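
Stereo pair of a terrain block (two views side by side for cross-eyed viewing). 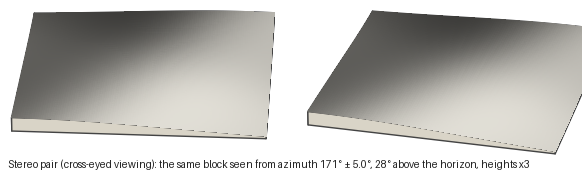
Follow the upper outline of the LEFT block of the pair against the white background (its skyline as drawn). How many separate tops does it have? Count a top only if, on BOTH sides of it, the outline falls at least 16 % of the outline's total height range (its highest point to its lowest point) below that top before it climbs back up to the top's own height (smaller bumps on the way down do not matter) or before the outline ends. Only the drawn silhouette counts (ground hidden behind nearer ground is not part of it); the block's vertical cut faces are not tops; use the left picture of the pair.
0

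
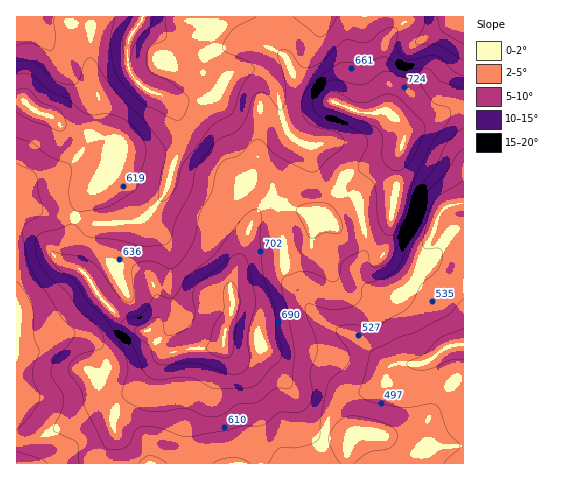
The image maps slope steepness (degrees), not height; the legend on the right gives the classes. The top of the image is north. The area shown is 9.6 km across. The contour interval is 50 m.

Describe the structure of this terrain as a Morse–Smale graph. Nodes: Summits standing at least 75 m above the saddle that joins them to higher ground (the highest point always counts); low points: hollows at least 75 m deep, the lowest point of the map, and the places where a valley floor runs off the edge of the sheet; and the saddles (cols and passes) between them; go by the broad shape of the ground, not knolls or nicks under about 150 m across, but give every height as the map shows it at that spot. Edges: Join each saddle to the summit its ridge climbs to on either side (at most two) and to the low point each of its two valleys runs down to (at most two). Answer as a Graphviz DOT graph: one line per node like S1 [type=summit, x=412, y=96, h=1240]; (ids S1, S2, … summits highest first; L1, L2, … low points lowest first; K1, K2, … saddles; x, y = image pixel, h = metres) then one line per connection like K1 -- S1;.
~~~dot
graph terrain {
  S1 [type=summit, x=225, y=332, h=825];
  S2 [type=summit, x=402, y=146, h=796];
  L1 [type=low, x=463, y=344, h=423];
  L2 [type=low, x=143, y=17, h=423];
  L3 [type=low, x=463, y=17, h=460];
  L4 [type=low, x=17, y=386, h=469];
  K1 [type=saddle, x=336, y=192, h=688];
  K2 [type=saddle, x=75, y=218, h=597];
  K3 [type=saddle, x=403, y=17, h=586];
  K1 -- S1;
  K1 -- S2;
  K1 -- L1;
  K1 -- L2;
  K2 -- S1;
  K2 -- L2;
  K2 -- L4;
  K3 -- S2;
  K3 -- L2;
  K3 -- L3;
}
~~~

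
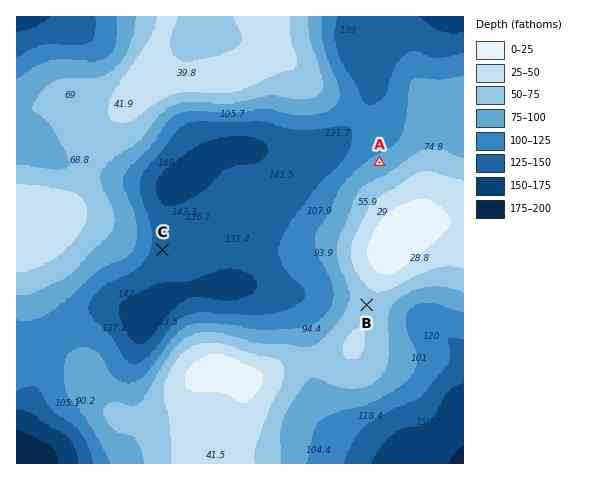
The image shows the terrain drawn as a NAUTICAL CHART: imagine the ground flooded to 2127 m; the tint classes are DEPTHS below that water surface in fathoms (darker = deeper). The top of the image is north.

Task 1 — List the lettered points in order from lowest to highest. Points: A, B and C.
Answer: C A B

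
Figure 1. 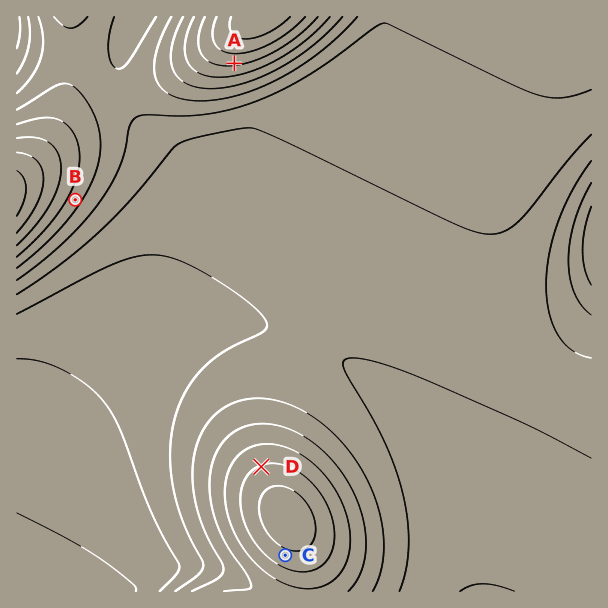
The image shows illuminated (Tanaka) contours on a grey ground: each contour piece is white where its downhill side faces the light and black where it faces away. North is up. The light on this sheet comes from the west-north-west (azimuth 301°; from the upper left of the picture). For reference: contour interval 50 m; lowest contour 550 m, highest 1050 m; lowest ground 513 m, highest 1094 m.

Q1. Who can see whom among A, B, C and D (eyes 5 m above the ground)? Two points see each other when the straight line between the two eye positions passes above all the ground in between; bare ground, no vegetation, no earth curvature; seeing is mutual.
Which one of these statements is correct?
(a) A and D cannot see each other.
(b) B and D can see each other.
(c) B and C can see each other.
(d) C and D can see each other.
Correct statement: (b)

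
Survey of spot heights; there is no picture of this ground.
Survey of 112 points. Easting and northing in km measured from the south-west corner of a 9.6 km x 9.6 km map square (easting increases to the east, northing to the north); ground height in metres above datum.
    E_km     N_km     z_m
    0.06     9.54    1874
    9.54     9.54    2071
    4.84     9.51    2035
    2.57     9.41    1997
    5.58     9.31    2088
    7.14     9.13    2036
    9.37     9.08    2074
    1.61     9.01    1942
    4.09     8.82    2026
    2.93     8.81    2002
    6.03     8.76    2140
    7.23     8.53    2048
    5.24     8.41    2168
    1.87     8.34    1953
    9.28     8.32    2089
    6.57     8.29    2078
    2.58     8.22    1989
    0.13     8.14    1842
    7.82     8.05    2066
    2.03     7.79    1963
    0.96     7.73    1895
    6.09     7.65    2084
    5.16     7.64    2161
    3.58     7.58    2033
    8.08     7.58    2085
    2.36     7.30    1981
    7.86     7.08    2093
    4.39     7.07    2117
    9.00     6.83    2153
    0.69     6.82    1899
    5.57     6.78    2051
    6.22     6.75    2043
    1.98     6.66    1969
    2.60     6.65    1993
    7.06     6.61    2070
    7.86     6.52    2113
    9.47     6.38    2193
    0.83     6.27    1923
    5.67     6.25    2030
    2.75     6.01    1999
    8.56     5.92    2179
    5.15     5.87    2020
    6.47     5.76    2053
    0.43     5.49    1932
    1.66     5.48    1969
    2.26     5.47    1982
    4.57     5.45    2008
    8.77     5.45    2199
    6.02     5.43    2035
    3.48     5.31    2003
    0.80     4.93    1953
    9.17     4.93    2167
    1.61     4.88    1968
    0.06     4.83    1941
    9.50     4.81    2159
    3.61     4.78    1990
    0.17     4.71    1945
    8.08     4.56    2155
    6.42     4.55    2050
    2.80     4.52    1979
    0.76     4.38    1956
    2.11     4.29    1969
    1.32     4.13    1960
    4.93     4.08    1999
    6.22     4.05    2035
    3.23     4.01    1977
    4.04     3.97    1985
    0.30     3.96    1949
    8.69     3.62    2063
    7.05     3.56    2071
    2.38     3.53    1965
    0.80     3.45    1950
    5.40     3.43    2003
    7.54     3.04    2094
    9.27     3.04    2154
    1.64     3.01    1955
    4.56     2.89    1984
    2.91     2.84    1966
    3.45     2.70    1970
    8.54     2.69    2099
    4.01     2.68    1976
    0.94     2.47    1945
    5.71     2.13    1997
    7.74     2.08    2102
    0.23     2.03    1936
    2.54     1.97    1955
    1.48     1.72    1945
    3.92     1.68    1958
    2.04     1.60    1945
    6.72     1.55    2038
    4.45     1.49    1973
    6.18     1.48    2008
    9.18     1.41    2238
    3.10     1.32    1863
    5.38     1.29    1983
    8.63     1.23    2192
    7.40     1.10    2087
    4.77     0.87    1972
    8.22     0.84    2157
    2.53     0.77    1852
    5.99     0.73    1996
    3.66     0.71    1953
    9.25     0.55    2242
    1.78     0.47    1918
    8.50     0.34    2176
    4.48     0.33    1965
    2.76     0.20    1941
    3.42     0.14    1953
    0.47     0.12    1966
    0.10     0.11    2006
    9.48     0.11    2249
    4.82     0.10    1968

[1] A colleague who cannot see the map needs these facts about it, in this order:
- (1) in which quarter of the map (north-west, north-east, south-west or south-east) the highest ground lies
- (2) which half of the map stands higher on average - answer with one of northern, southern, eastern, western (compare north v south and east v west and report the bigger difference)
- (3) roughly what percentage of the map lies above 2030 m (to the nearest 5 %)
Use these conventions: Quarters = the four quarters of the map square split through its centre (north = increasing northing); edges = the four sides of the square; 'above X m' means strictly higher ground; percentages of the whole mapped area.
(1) The highest ground is in the south-east quarter.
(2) The eastern half stands higher on average than the western half.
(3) Roughly 45 % of the ground is higher than 2030 m.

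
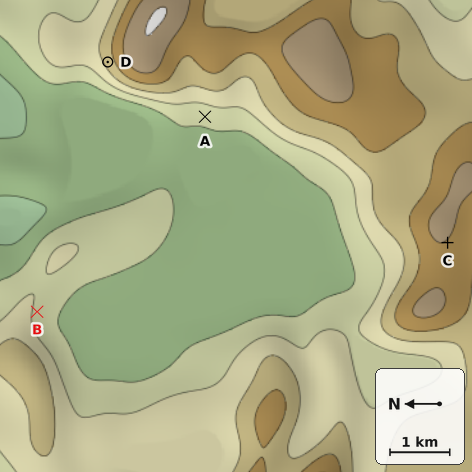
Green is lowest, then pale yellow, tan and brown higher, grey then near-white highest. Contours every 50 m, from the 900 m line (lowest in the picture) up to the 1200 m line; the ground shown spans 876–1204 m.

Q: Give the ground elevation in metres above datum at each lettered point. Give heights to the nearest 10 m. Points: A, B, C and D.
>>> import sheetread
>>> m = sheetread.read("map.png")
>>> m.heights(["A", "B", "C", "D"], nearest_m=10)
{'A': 970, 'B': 990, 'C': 1150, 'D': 1070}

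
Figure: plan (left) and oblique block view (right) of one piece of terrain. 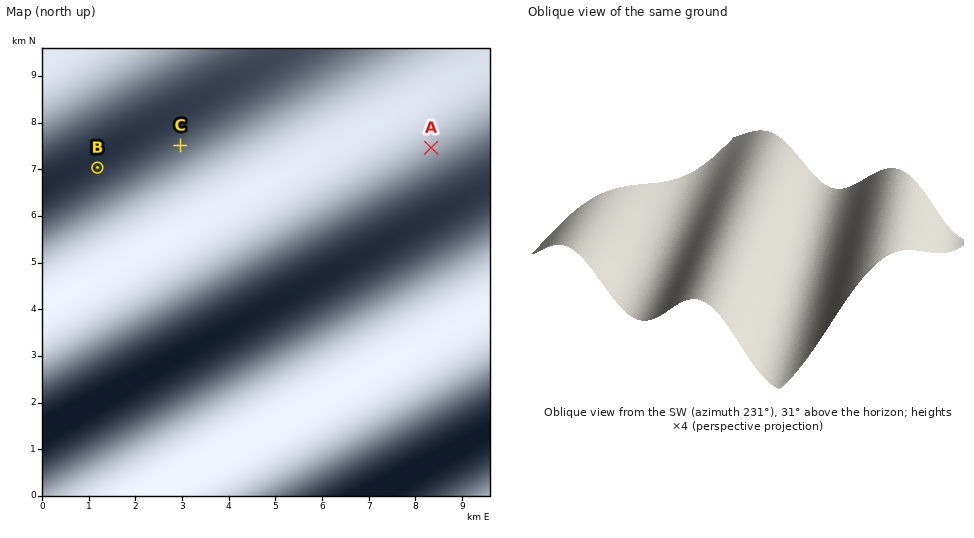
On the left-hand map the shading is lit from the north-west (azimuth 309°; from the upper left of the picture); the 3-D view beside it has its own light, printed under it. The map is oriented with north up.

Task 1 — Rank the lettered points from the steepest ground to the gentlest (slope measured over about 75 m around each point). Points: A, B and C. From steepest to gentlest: B C A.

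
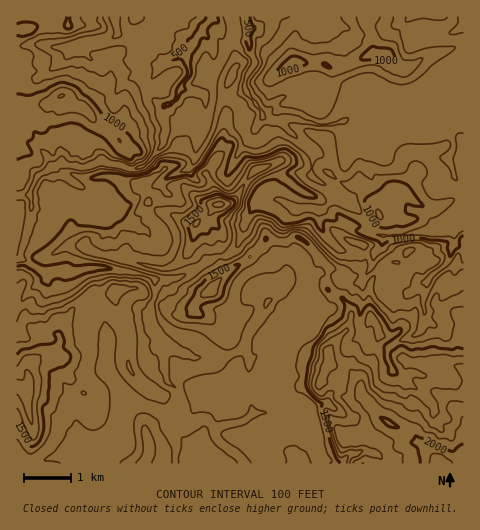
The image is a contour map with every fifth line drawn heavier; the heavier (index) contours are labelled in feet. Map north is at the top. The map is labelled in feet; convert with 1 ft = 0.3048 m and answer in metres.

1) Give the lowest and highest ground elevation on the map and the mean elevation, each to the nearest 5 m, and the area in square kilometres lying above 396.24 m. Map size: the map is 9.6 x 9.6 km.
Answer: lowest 130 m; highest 660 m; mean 345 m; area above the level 32.4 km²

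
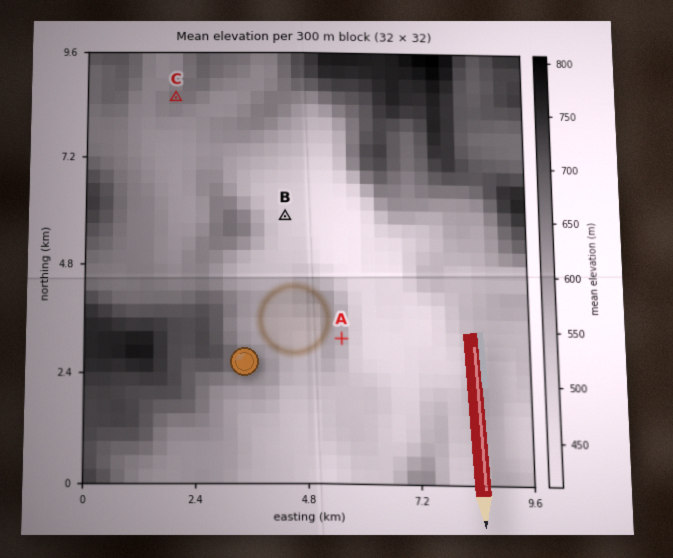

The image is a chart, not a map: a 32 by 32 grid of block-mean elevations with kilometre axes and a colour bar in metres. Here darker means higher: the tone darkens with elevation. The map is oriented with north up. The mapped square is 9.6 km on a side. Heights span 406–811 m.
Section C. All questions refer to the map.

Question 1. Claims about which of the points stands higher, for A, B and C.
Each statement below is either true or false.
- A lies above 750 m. false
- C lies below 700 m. true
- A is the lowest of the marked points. false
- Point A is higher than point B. true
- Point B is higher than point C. false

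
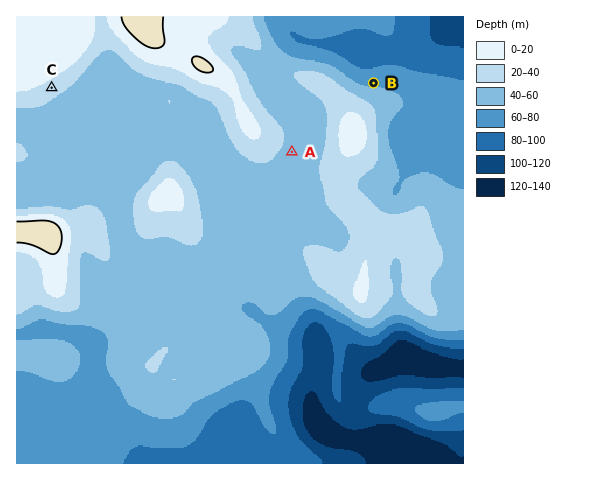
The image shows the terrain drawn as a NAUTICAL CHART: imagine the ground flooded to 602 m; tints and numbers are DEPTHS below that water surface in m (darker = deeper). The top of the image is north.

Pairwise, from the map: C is above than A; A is above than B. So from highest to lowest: C A B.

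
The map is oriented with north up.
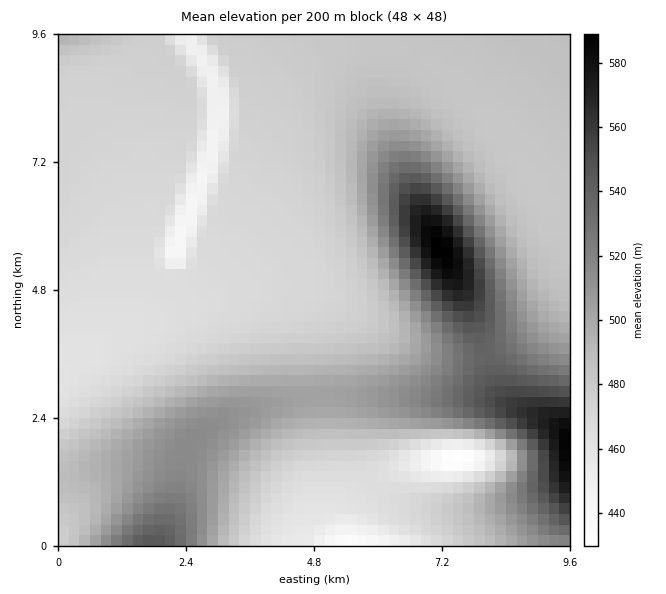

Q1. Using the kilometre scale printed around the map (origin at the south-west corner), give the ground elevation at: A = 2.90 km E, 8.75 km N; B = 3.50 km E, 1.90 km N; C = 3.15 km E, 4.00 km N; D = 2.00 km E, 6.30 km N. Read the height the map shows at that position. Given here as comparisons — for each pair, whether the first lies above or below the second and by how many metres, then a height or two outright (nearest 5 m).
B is above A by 55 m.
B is above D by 30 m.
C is below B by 30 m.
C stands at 470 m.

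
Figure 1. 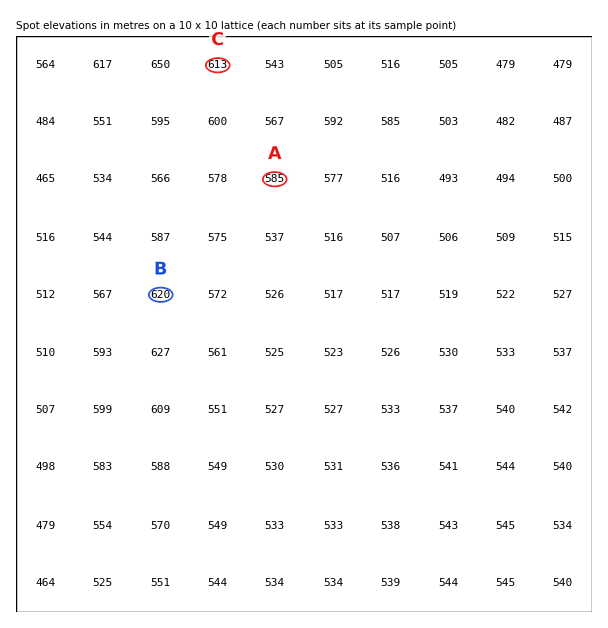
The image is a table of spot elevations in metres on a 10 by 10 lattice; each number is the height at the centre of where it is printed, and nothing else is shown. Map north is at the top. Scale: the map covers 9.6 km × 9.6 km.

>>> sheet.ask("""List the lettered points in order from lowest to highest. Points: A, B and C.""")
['A', 'C', 'B']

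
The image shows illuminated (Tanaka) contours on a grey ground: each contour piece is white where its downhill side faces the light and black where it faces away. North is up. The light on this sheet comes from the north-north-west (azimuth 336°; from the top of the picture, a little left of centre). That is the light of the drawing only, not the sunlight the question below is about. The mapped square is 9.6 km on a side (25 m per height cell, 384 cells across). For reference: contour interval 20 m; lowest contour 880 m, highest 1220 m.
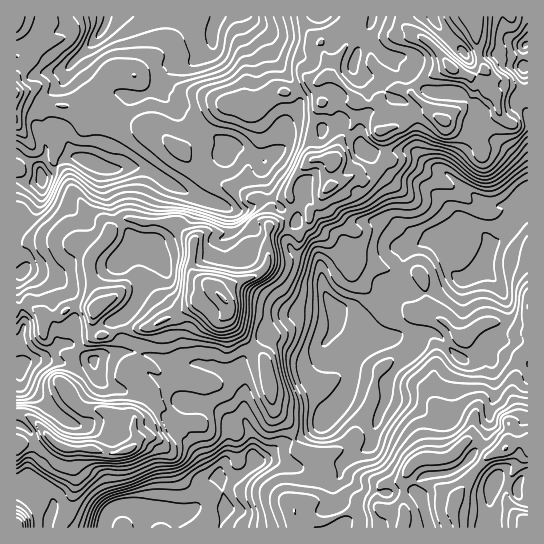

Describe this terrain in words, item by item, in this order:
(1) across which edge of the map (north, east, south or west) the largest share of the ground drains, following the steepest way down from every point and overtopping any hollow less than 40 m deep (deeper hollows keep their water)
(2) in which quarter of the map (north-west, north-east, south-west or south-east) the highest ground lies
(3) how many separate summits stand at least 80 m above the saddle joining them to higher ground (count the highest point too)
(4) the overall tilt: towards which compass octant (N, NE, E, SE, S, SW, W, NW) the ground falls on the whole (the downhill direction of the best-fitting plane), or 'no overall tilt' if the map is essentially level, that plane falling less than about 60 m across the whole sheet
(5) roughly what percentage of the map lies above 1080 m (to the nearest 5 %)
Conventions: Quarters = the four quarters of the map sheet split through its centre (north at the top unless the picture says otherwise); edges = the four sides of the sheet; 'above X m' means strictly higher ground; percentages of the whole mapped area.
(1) Most of the ground drains across the eastern edge.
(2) Look to the south-west quarter for the highest ground.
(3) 5 summits rise at least 80 m above their surroundings.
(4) No overall tilt - high and low ground are spread across the sheet.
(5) About 20 % of the map lies above 1080 m.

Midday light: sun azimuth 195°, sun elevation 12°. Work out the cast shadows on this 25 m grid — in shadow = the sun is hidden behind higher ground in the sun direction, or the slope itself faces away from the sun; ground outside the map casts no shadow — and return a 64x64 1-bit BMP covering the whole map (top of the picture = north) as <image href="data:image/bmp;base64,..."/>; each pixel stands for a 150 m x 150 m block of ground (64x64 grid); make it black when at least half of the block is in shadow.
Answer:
<image width="64" height="64" href="data:image/bmp;base64,Qk0+AgAAAAAAAD4AAAAoAAAAQAAAAEAAAAABAAEAAAAAAAACAAATCwAAEwsAAAIAAAAAAAAA////AAAAAAAAAAAAAAAAAMAAAAAAAAAAwAAAAAAAAAGAAAAAAAAAAgAAAAAAAAAAAAAAAAAAAAAAAAAAAAAAAAAAAAAAAAAAAAAAAAAAAAAAAAAAAAAAAAPAAAAGAAAAB8AgAAYAAAAPgAAAAAAAABwAQAAAAAAAeAGAAAAAAATgPwAAAAAAAMA+AAAAAAAAwBAAAAAAAAACAAAAAAAAAA4AAAAAAAAABgAAAAAAAAAAAAAAAAAAAAAAAAAAAAAAAAAAAAAAAAAAAAAAAAAAAAAAAAAAAAAAAAAAAAAAAAAAAAAAAAAAAAAAAAAAAAAAAAAAAAAAAAAAAAAAAAAAAAAAAPgAAAAAAAAB/AAAAAAAAAHgAAAAAAAAAAAAAAAAAAAAAAAAAAAAAAAAAAAAAAAAA+AAAAAAAAAD+YAAAAAAAP//gAAAAABx/8AAAAAAAGA/AAAAAAAA4BgAAAAAAAHAAAAAAAAAAcAAAAAAAAABgAAAAAAAAAAAAAAAAAAAAAAAAAYAAAAAAAAAAAAAAAAAAAAAAAAAAAAAAAAAAAAAAAAAAAAAAAAAAAAAAAAAAAAAAAAAHAAAAAAAAAAAAIAAAAAAAAAAAAAAAAAAAAcAAAAAAAAAngAAAAAAAAOQAAAAAAAABwAAAAAAAAAOAAAAAAAAABwAAAAAAAAAOAAAAAAAAAAAAA=="/>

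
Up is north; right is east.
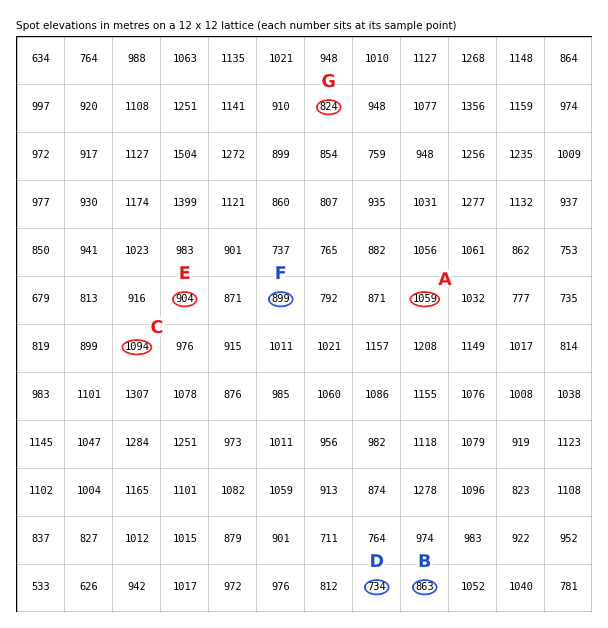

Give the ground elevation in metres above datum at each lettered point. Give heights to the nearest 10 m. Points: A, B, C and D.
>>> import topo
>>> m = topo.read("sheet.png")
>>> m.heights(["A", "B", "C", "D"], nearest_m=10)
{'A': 1060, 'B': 860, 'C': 1090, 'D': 730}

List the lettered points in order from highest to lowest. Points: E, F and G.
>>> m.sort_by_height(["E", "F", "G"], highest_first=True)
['E', 'F', 'G']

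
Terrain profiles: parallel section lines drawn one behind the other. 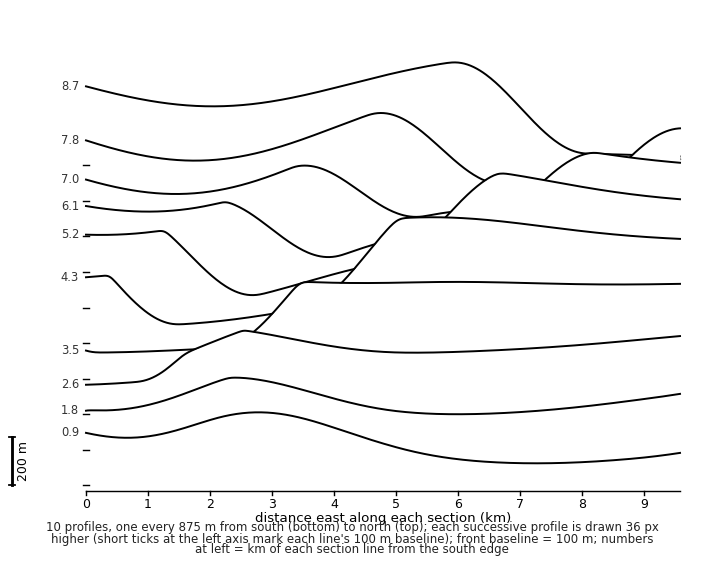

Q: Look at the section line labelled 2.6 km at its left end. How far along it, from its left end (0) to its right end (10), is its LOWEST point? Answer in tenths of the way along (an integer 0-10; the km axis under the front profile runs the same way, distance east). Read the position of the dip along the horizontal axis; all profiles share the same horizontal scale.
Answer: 0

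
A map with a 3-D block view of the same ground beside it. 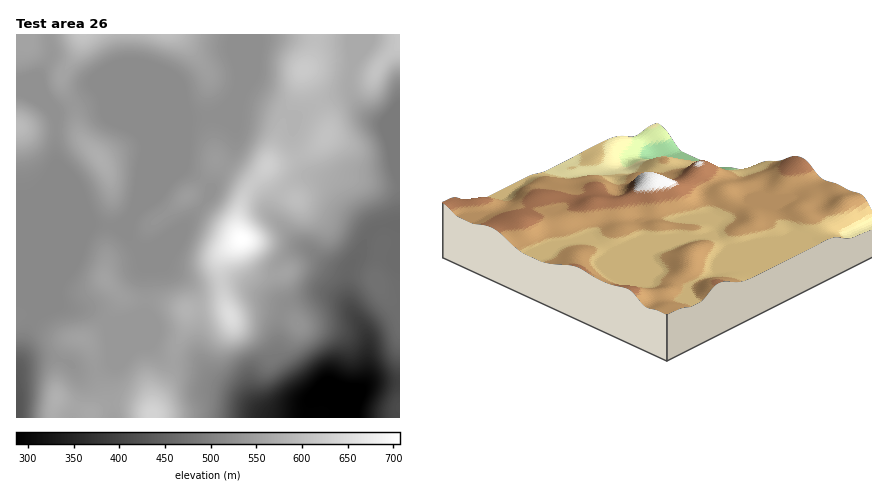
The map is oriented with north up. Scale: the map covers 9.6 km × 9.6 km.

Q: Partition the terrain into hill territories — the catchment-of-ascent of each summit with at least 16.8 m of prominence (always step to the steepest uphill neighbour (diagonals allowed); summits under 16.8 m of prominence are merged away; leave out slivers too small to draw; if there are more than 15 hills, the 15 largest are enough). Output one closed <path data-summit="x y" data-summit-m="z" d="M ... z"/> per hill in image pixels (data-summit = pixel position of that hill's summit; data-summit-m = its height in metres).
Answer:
<path data-summit="242 240" data-summit-m="707" d="M348 94l-24 6-26 15-10 0-46-21-8 3-18 19-26 2-27 60-26 26-7 12-12 10-6 1-20-3-2 2-8 14-13 32-10 12-8 18-15 13-4-9-10-5-6-1 0 70 12-10 18-3 20 4 14 9 14-1 16-5 1-18-3-22 12 8 30 12 12 14 12 4 22 2 12 10-10-24 1-36-2-16-5-10-12-13 18 11 26-4 16 1 26 14 20 7-7 16-1 34 23 36 5 5 10 5-5 2-1 16 44 0 0-6 4-16 6-9 12-5 24 0 0-202-2-4-1-22-12-30-21-10z"/><path data-summit="100 158" data-summit-m="575" d="M96 88l-16 12-25 12 2 50-22 54 1 99 17-17 6-14 10-12 13-32 8-14 2-2 20 3 6-1 12-10 7-14 4-34 4-12 0-12-9-13-8-4-21-21-5-10z"/><path data-summit="166 34" data-summit-m="602" d="M236 34l-111 0 1 26 15 36 0 38 4 10 0 12-4 12-5 39 27-29 24-58 3-2 26-2 18-18 6-16-3-18z"/><path data-summit="230 316" data-summit-m="652" d="M186 279l-2 1 8 8 5 10 2 16-1 36 4 12 7 12 11 8 16 9 18 15 12 8 16 4 28 0 1-16 5-2-10-5-5-5-23-36 1-34 7-16-20-7-26-14-16-1-26 4z"/><path data-summit="82 34" data-summit-m="612" d="M124 34l-108 0 0 58 10 1 16 9 14 15-1-5 3-2 16-7 22-15 6 8 5 10 21 21 14 10-1-41-15-36z"/><path data-summit="152 414" data-summit-m="636" d="M110 325l3 43-4 10 0 14 5 26 167 0-21-7-22-19-26-14-12-12-8-3-26-3-16-16-30-12z"/><path data-summit="304 70" data-summit-m="620" d="M352 34l-114 0-1 30 3 18-5 14 7-2 46 21 10 0 32-17 12-4 8 1-1-19 4-14z"/><path data-summit="16 126" data-summit-m="595" d="M24 92l-8 0 0 208 12 4 6 7 1-95 22-54-1-44-12-14z"/><path data-summit="56 398" data-summit-m="578" d="M46 357l-18 3-6 3-6 7 0 48 97 0-4-26 0-14 4-10-1-9-1 3-7 4-24 4-14-9z"/><path data-summit="400 34" data-summit-m="615" d="M400 34l-48 0-1 18 2 10-4 14 1 16 7 14 11 11 16 6 2 3 11 28 3 25z"/><path data-summit="400 408" data-summit-m="412" d="M400 382l-24 0-12 5-6 9-4 20 46 2z"/>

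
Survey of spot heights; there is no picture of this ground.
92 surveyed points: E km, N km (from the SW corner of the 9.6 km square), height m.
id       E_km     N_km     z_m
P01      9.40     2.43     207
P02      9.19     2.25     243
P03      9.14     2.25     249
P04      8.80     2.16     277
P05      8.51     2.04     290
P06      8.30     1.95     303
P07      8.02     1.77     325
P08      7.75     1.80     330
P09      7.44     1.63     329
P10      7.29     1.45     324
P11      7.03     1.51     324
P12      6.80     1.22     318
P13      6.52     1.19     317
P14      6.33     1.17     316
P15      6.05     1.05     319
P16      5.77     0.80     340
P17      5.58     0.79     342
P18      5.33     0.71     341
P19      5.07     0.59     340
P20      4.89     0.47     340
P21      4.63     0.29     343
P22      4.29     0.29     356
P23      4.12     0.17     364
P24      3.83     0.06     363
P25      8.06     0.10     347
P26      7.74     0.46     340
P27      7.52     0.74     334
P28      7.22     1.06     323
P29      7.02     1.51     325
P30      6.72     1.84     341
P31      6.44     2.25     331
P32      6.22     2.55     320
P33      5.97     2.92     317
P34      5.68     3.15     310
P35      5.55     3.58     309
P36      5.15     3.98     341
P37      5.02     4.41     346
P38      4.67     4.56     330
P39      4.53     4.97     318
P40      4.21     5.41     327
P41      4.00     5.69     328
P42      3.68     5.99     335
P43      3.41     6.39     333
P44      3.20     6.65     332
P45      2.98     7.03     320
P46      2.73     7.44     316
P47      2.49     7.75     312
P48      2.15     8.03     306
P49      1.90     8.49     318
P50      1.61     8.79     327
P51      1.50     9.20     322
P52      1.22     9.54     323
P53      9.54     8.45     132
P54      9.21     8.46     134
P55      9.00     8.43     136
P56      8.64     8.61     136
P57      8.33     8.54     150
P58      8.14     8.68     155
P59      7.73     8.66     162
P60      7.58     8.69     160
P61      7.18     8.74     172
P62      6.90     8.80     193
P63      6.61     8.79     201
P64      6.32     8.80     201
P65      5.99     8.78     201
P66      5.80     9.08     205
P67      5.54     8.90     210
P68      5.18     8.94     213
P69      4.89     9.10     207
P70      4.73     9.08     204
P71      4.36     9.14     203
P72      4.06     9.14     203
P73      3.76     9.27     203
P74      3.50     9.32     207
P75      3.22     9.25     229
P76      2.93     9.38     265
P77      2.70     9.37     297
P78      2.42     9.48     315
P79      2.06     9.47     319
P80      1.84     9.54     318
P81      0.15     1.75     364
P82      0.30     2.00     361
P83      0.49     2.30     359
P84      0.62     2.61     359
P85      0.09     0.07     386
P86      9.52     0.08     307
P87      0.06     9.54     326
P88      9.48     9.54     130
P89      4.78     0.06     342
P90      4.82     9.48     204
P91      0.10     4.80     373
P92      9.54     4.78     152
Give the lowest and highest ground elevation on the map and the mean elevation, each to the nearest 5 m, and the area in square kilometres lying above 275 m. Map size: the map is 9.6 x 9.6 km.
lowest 130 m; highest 390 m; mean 285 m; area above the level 61.1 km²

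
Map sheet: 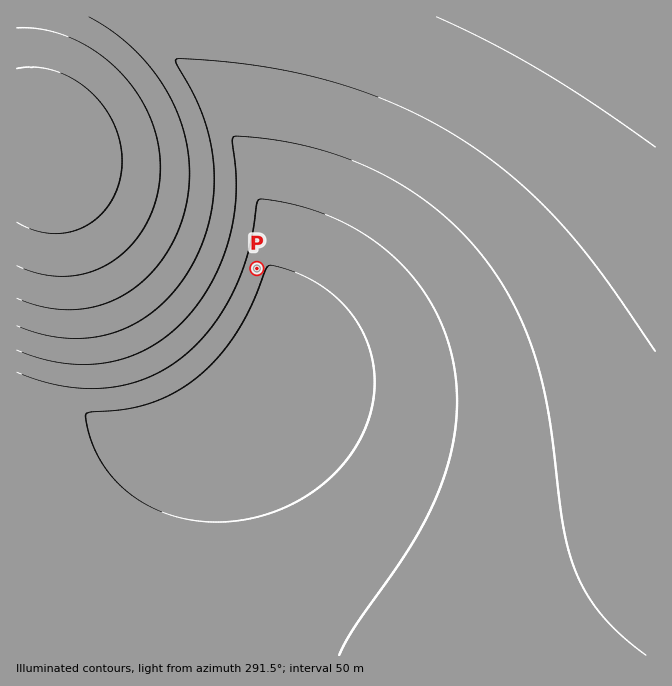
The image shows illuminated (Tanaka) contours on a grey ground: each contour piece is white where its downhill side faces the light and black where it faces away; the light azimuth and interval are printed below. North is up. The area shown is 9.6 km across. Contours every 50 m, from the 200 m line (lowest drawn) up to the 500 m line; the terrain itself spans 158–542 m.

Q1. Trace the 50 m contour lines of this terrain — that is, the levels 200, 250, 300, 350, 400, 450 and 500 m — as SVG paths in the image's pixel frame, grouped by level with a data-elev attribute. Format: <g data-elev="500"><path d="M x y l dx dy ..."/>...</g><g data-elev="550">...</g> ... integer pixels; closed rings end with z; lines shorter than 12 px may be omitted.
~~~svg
<g data-elev="200"><path d="M209 522l-24-3-21-6-20-10-19-13-16-17-12-18-8-20-3-20 4-3 34-3 25-5 21-9 22-14 23-21 20-25 16-28 16-40 3-2 14 3 23 9 21 13 17 16 14 19 10 22 5 21 0 24-4 23-9 22-13 21-18 20-20 16-23 13-25 9-27 5z"/></g><g data-elev="250"><path d="M17 372l21 8 22 6 22 2 20 0 20-2 19-6 18-7 17-11 16-13 14-16 13-16 12-20 9-20 7-20 6-24 4-30 3-4 35 6 35 11 32 17 28 21 17 16 16 20 12 20 10 22 7 23 4 23 1 25-2 25-3 22-7 23-19 45-24 42-49 70-14 25"/></g><g data-elev="300"><path d="M17 350l23 8 22 5 22 2 21-2 20-5 20-8 19-11 16-15 16-17 13-20 11-22 9-24 5-23 2-23 0-23-4-30 2-5 31 2 40 7 37 11 33 13 40 24 37 29 31 34 26 38 19 42 14 46 9 45 12 97 5 23 6 20 12 26 16 21 19 20 25 20"/></g><g data-elev="350"><path d="M17 326l25 8 25 4 23 0 24-5 21-10 20-13 19-18 14-20 12-23 8-24 5-25 1-27-3-28-7-27-10-23-18-33 1-3 5 0 40 2 38 5 35 6 35 9 35 11 32 13 30 14 30 17 27 18 26 21 25 22 23 23 42 52 55 79"/></g><g data-elev="400"><path d="M17 298l27 9 26 3 25-3 25-10 22-15 19-20 14-24 10-28 4-27-1-28-6-28-10-26-16-26-19-23-23-20-25-15"/><path d="M437 17l53 25 52 29 52 33 61 43"/></g><g data-elev="450"><path d="M17 266l25 8 25 2 25-5 22-11 20-17 14-23 9-25 3-28-3-27-8-26-14-24-18-22-23-18-26-13-26-8-25-1"/></g><g data-elev="500"><path d="M17 222l18 8 19 4 17-2 16-7 15-11 11-16 7-18 2-20-2-20-7-18-10-17-15-15-16-12-18-8-19-3-18 1"/></g>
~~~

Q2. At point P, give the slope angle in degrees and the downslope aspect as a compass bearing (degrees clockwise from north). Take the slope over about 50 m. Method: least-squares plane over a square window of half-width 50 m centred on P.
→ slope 9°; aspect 107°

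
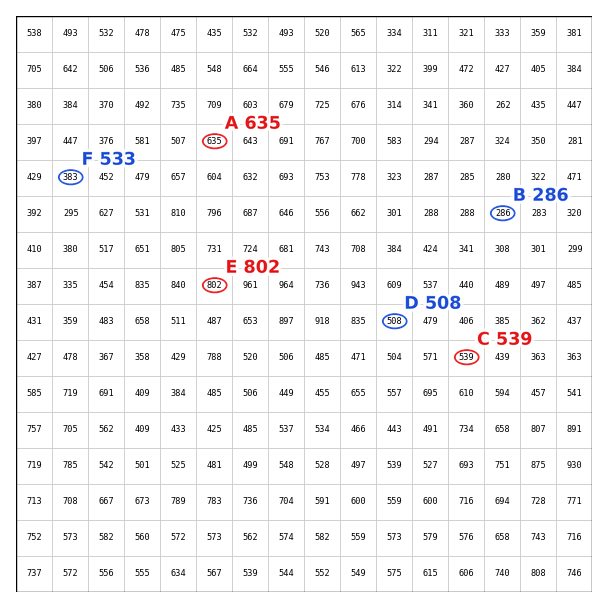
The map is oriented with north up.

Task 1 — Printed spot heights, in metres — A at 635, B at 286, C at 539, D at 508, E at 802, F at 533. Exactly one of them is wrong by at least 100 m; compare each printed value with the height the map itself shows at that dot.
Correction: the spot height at F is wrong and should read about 383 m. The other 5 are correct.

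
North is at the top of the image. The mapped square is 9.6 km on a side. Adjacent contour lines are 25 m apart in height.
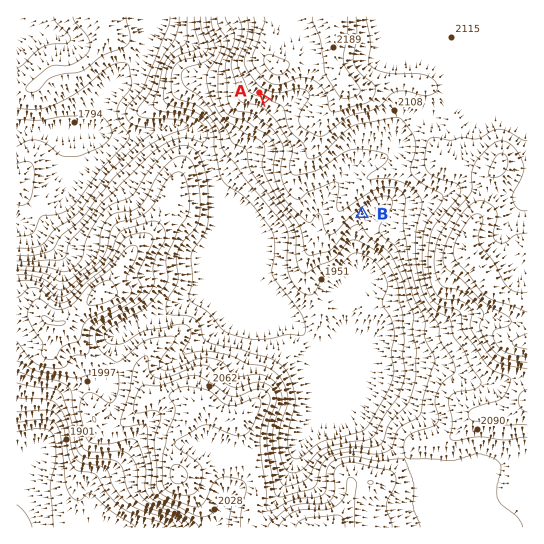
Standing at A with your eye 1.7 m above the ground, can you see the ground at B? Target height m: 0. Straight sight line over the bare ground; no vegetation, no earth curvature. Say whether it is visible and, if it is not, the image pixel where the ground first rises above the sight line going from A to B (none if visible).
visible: false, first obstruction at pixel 282 120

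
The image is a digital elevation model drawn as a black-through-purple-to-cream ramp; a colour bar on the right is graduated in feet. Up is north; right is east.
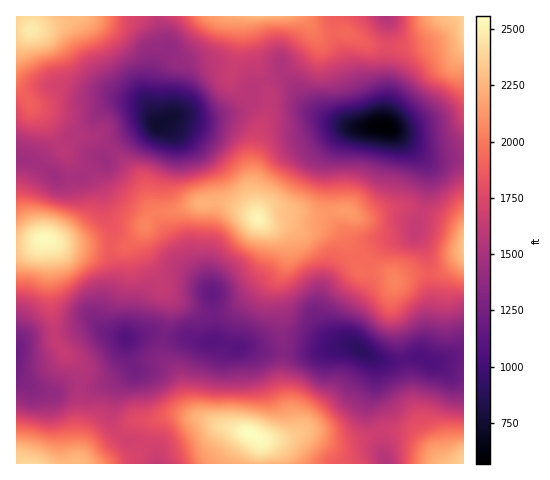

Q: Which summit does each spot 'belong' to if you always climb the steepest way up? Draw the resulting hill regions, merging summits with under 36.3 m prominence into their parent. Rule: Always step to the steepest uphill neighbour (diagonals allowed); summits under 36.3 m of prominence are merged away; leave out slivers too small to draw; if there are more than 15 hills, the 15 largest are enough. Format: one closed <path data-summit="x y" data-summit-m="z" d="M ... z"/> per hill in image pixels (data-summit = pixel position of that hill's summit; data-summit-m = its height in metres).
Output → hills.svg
<path data-summit="258 218" data-summit-m="767" d="M256 100l-6 0-14 10-21 6-42 0-15 8-13 2-25 12-14 13-2 4 1 9-6 7-3 7 8 19 1 16 8 17-3 23 4 12 0 16-13 32 1 14 11 7 13 4 11-18 5-20 6-10 12-10 16-4 20 6 16 11 2 47 20 7 14 0 24 5 46 0 30-7 36 16 14 0 22-4 8-22 3-33-3-43-5-13-7-10 1-15 11-33 0-20-4-7-19-20-19-14-12-1-19 2-27-8-35-16-29-2z"/><path data-summit="251 434" data-summit-m="780" d="M157 333l-30 6 1 17 6 14-18 19-6 28 4 10 10 11 21 5 8 5 5 16 228-1-5-19-11-31 0-13 5-18 0-19-3-5-14-10-10-3-30 7-46 0-24-5-14 0-18-7-14 3-13-5-20-1z"/><path data-summit="43 239" data-summit-m="775" d="M76 138l-13 5-18 16-1 7 3 4-18-9-13-2 0 218 17 11 14 4 7 0 19-10 28 3 10-5 17-15-1-26-21-8-5-6 0-12 13-32 0-16-4-12 3-23-8-17-1-16-8-19 9-18-17-10z"/><path data-summit="257 17" data-summit-m="689" d="M386 16l-227 0 2 17 8 19-9 11-6 18-4 22 6 19 2 2 15-8 36 2 25-8 13-9 5-14 26-11 5 0 8 7 11 16 18 16 35 13 28-2 4-25-1-34 2-45z"/><path data-summit="31 29" data-summit-m="755" d="M158 16l-142 1 0 141 2 2 8 0 19 8 1-10 14-12 14-8 4 2 14 14 11 4 3-7 14-13 25-12 12-2-7-23 7-33 12-16-8-19z"/><path data-summit="463 27" data-summit-m="722" d="M463 16l-76 1 0 84-3 25 11 6 25 22 12 6 32-2z"/><path data-summit="463 463" data-summit-m="720" d="M463 354l-5 0-20 8-8 0-10-5-22 4-14 0-11-3 2 5 0 19-5 18 0 13 16 51 78-1z"/><path data-summit="29 463" data-summit-m="731" d="M129 357l-1 8-3 3-14 12-10 5-28-3-19 10-7 0-14-4-16-10-1 85 141 1-1-10-4-6-7-5-21-5-8-7-4-10-2-7 5-23 19-21z"/><path data-summit="463 248" data-summit-m="705" d="M416 149l-2 1 8 8 6 10-1 27-10 26-1 15 11 19 4 39-3 41-7 22 9 5 8 0 26-8 0-195-32 1z"/>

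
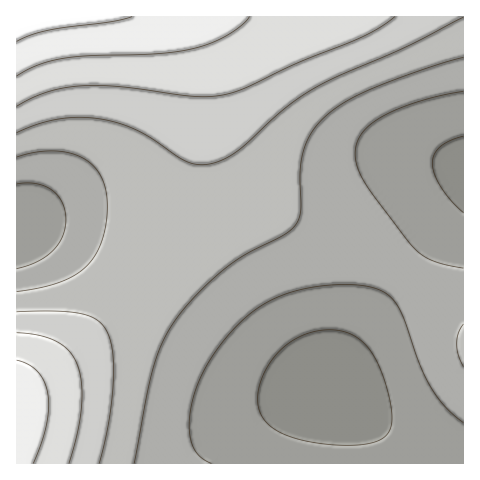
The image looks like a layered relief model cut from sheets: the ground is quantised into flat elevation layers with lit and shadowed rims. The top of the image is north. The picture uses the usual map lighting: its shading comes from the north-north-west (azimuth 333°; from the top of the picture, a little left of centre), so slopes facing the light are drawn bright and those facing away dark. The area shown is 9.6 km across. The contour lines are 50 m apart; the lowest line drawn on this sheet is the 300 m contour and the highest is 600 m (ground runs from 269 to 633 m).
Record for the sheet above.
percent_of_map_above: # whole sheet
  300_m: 93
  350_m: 73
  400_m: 50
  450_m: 27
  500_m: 15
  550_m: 6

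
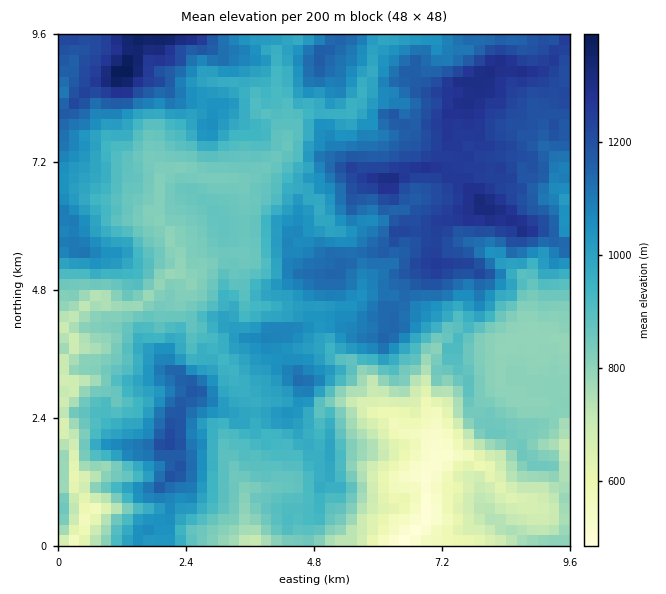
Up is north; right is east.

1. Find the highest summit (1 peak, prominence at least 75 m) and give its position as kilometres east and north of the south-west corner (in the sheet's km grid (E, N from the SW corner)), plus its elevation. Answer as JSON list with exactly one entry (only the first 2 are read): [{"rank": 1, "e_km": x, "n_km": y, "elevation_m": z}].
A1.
[{"rank": 1, "e_km": 1.19, "n_km": 8.86, "elevation_m": 1404}]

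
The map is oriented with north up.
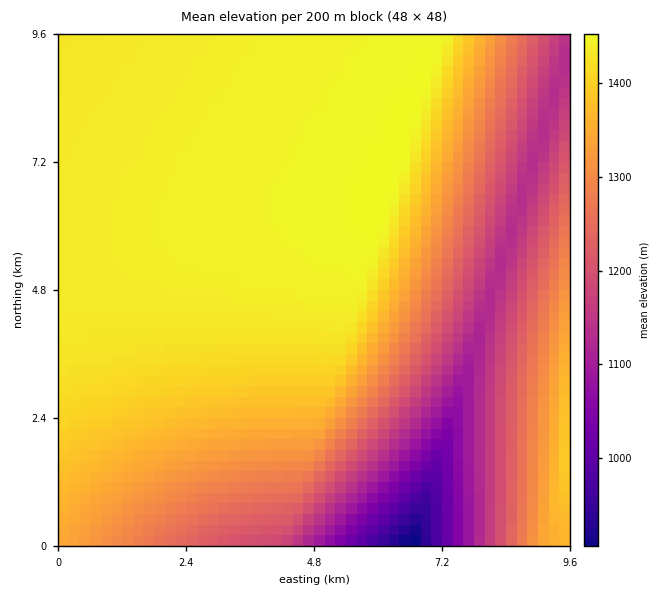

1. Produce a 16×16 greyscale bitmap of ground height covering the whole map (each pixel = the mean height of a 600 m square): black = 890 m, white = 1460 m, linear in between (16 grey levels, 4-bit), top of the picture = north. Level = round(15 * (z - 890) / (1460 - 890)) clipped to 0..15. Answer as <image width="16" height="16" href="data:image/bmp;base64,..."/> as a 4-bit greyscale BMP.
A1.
<image width="16" height="16" href="data:image/bmp;base64,Qk32AAAAAAAAAHYAAAAoAAAAEAAAABAAAAABAAQAAAAAAIAAAAATCwAAEwsAABAAAAAAAAAAAAAAABEREQAiIiIAMzMzAERERABVVVUAZmZmAHd3dwCIiIgAmZmZAKqqqgC7u7sAzMzMAN3d3QDu7u4A////AMu6mYdTIUeszLuqqXUyR6zczLu7l1NHrN3dzMy5dVes7t3d3duXV6zu7u7u7KhnnO7u7u7tuXeb7u7u7u7Kh4vu7u7//9uXiu7u////7Jd57u7////sqHnu7v////25eO7u7////sl37u7v///+yofu7u7////bl+7u7u///+uX"/>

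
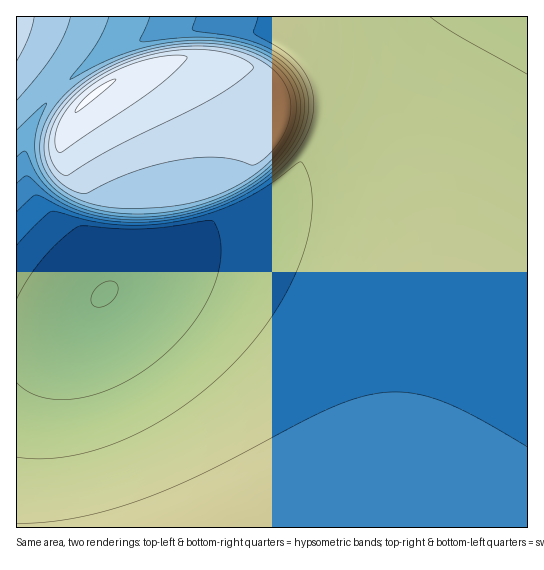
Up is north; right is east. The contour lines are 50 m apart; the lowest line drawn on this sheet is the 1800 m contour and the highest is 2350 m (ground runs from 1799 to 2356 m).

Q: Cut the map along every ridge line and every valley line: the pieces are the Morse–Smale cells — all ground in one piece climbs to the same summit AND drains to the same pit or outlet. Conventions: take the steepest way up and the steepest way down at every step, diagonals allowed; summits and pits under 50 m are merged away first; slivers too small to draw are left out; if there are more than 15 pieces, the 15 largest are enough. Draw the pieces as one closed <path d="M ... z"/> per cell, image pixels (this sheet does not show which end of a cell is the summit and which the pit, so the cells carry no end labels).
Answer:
<path d="M527 16l-90 0-52 63-62 60-12 12-8 12-30 29-31 20-61 31-47 28-28 21-25 24-16 11-23 9-26 3 1 189 511-1z"/><path d="M435 16l-10 0-32 33-11 8-19 8-21-1-68-29-40-8-33 0-22 2-24 6-30 10-42 23-20 16-18 19-12 19-8 23-1 25 4 16 11 19 46 54 22 33 42-31 54-30 39-19 37-25 24-24 8-12 74-72 32-37z"/><path d="M423 16l-406 0-1 322 21-1 28-10 24-18 16-16-4-11-16-23-52-62-5-11-4-16 0-19 9-29 12-19 28-27 25-17 33-16 35-11 35-5 33 0 25 4 32 10 47 22 11 2 14 0 19-8 11-8 26-26z"/>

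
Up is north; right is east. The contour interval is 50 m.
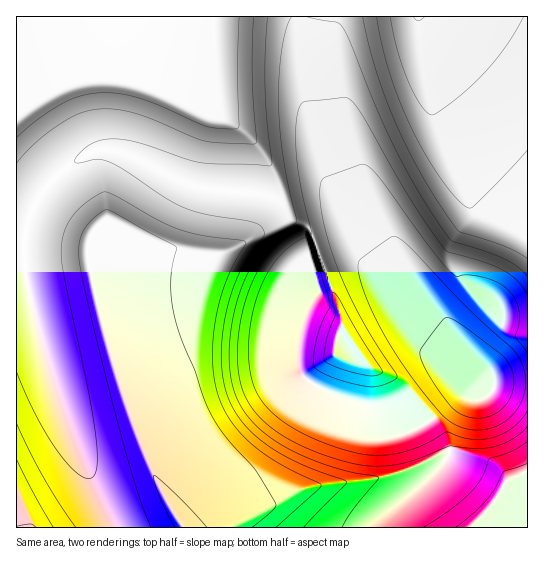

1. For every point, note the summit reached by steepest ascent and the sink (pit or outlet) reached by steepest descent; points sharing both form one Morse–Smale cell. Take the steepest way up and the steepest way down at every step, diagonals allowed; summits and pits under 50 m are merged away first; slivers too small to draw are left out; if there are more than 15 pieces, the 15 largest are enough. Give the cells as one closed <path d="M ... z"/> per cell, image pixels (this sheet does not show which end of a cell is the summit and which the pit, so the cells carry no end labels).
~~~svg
<path d="M106 149l-15 3-12 7-20 14-16 18-15 30-4 20 0 21 7 36 20 73 22 66 38 81 1 9 271 1 6-15 52-46 7-9 1-9-18-29-13 8-5 0-40-23-23-5-25-9-16-10-9-8 0-38 7-22 13-22-12-33 0-13 22-9 16 0 30 37 37 36 44 35 13 9 2 0-51-41-32-30-29-36-19-32-12-15-11-2-27 7-8 0-10-7-15-4-57-5-20-7-50-25z"/><path d="M527 16l-231 1 5 61 12 57 12 38 23 49 20 31 17 21 33 33 48 38 17 19-2-11 20-26 3-8 3-2 21 0z"/><path d="M295 16l-278 0-1 227 8 0 4-22 9-22 22-26 32-21 12-3 12 2 16 5 50 25 20 7 57 5 15 4 10 7 8 0 27-7 11 2 12 15 19 32 29 36 32 30 38 29-4-5-37-29-33-33-17-21-20-31-23-49-12-38-12-57z"/><path d="M342 235l-28 6-7 6 1 11 12 33-13 22-8 32 0 24 10 12 25 14 39 10 37 22 8 1 44-32 19 3 5-2 7-7 2-7 33-2-1-64-22 2-4 8-13 15-7 11 0 5 9 13-19-18-58-44-37-36-20-27z"/><path d="M527 381l-32 2-2 7-7 7-8 2-16-3-9 5-21 18 16 26 0 13-18 21-41 34-5 10 1 5 143-1z"/><path d="M23 244l-7 1 0 282 95 1 0-10-30-61-30-86-23-85z"/>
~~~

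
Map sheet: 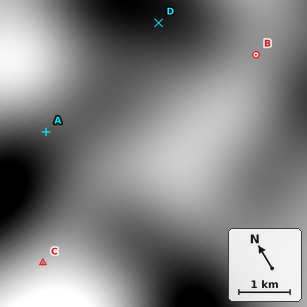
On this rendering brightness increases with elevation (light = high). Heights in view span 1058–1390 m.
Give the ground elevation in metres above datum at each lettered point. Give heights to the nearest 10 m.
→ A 1180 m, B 1250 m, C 1300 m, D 1120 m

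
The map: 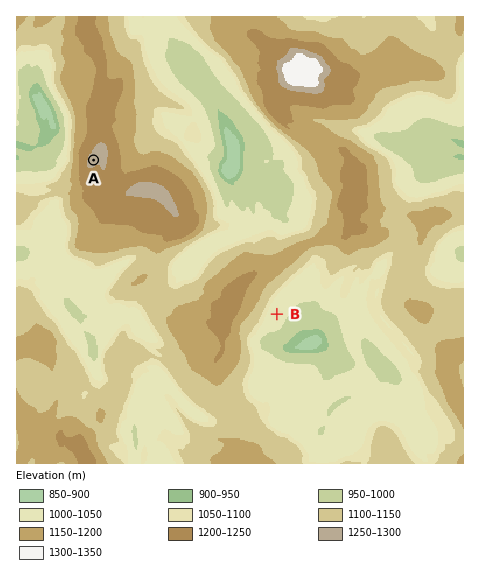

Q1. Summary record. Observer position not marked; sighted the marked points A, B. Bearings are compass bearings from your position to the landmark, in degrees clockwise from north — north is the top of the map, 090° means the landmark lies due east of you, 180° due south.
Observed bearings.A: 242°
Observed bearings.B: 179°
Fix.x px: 272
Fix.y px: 65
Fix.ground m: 1250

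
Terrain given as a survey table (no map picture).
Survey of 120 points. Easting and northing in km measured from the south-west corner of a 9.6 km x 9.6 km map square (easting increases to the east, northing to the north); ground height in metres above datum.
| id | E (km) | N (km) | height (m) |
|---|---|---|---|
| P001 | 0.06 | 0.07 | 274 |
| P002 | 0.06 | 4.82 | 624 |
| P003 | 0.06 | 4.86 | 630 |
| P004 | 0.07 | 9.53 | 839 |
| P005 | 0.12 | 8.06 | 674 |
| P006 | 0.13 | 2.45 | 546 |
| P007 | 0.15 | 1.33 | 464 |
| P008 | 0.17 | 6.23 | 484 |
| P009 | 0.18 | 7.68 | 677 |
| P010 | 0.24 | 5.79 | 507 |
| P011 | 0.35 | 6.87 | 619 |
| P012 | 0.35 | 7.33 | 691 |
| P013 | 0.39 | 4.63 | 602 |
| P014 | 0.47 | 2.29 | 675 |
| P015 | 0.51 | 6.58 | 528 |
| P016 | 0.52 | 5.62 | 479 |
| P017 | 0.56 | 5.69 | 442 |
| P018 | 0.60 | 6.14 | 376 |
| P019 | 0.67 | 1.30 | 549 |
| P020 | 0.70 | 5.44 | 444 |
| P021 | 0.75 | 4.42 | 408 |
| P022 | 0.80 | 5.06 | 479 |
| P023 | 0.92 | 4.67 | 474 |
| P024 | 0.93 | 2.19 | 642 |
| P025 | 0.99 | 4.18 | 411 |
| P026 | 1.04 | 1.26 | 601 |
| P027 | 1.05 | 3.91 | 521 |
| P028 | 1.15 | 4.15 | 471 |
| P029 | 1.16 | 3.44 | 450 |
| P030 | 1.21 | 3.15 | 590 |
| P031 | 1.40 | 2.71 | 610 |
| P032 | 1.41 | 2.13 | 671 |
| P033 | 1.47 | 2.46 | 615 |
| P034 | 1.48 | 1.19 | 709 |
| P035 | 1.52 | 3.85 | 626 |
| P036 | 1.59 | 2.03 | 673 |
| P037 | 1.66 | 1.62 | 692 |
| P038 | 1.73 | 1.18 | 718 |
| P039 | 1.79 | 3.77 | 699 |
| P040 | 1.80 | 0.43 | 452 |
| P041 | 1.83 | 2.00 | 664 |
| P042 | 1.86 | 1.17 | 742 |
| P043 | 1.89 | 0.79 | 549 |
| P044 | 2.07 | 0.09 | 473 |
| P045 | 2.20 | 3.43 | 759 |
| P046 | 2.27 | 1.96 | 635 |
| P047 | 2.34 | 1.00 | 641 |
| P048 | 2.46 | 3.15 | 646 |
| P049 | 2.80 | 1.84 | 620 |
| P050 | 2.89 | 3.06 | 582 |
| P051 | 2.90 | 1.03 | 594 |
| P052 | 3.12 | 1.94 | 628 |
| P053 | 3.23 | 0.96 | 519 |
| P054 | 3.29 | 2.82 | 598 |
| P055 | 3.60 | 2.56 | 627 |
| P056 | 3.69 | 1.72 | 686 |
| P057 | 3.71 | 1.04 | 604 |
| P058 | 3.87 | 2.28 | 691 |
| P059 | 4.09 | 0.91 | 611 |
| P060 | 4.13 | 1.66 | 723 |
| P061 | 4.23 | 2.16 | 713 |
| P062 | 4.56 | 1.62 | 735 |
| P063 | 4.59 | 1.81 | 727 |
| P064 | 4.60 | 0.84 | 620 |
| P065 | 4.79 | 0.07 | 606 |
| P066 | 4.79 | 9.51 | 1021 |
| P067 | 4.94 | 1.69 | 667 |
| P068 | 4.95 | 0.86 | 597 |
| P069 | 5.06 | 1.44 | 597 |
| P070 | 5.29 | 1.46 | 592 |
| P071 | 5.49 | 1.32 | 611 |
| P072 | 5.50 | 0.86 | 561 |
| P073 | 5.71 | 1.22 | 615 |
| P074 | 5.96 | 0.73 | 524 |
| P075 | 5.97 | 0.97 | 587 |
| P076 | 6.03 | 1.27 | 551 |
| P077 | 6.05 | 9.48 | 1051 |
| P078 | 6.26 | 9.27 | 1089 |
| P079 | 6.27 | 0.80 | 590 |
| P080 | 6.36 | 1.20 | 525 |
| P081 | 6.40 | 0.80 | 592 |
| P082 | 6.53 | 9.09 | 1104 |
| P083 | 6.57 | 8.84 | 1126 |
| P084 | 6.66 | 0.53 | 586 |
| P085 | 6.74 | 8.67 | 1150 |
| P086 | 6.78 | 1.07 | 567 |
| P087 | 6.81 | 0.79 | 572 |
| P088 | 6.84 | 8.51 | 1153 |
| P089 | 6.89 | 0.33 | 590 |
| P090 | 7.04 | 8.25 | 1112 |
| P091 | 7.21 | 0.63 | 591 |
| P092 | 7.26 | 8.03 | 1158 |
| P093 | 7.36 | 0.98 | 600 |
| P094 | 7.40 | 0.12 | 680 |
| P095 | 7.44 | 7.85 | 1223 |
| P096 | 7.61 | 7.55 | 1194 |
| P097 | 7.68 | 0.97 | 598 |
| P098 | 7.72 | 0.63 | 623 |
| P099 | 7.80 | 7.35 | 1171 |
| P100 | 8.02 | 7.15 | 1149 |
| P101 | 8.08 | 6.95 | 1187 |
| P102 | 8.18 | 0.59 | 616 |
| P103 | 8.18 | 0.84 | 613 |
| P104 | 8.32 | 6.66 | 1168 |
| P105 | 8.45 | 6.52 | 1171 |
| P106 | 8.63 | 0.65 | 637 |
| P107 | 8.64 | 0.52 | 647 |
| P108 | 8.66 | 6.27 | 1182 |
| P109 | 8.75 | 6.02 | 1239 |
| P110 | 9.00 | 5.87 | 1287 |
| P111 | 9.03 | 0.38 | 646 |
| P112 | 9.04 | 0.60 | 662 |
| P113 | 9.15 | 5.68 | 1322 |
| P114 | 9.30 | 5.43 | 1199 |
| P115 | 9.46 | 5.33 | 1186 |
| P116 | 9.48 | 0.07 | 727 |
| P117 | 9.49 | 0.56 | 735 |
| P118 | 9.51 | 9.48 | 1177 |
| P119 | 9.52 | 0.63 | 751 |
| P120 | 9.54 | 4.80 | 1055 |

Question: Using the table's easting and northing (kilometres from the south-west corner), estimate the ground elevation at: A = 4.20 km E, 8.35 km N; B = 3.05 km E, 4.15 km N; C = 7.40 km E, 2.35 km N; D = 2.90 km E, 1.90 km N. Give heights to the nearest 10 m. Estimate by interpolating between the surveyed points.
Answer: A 940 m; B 660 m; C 590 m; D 620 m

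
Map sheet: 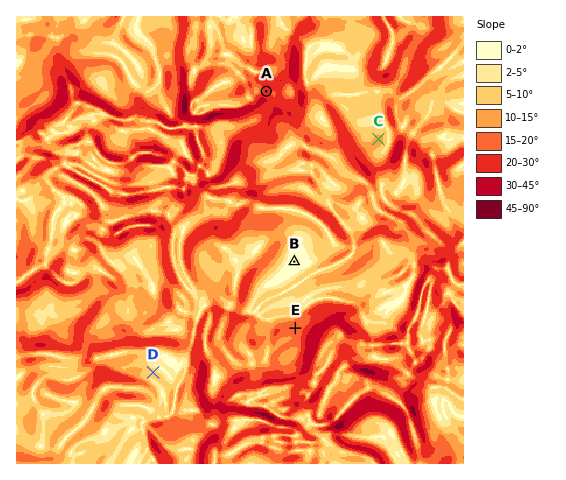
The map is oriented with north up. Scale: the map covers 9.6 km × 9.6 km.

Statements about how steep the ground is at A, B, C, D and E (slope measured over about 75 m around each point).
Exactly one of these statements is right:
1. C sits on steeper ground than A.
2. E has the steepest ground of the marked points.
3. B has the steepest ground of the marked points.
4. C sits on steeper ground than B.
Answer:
4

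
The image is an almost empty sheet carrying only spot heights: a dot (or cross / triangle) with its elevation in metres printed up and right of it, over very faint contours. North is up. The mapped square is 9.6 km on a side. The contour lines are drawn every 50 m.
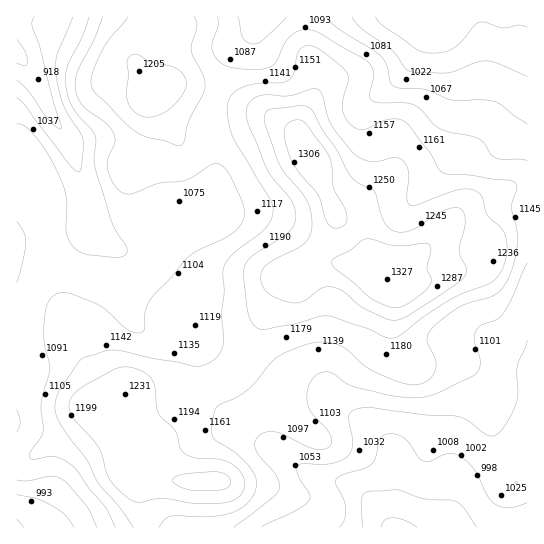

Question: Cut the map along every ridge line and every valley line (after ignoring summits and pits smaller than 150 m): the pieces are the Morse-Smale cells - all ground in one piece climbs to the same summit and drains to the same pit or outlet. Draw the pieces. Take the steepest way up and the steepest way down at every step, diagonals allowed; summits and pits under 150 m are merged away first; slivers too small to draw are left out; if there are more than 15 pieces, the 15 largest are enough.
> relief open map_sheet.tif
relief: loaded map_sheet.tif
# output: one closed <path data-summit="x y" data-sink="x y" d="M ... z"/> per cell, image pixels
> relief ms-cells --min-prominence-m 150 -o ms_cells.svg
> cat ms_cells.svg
<path data-summit="313 161" data-sink="17 51" d="M150 16l-134 1 1 511 126 0 1-11-4-23 1-15-8-3-8-7-17-39-20-20-1-4 22-13 18-5 6 30 14 15 7 4 5 0 42-38 13-10 17-8 12-11 12-24 10-35 17-28 40-20 16 0 20 5 13 1 0-10-6-12-30-33-20-51-20-31-36-21-70-24-19-2-13 11-5 1-3-11-12-21 2-12 12-26z"/><path data-summit="313 161" data-sink="398 527" d="M527 185l-10 0-47 19-47 47-6 4-30 5-10 4-6 5-33-6-16 0-40 20-17 28-10 35-12 24-12 11-17 8-13 10-42 38-5 0-7-4-14-15-6-30-18 5-20 11-2 2 1 4 24 27 13 32 8 7 8 3-1 15 4 33 383 1z"/><path data-summit="313 161" data-sink="443 17" d="M527 16l-376 0 0 11-12 26-2 12 12 21 4 11 17-12 19 2 70 24 36 21 20 31 20 51 30 33 6 12 0 10 12-8 26-4 10-4 51-49 47-19 11 0z"/>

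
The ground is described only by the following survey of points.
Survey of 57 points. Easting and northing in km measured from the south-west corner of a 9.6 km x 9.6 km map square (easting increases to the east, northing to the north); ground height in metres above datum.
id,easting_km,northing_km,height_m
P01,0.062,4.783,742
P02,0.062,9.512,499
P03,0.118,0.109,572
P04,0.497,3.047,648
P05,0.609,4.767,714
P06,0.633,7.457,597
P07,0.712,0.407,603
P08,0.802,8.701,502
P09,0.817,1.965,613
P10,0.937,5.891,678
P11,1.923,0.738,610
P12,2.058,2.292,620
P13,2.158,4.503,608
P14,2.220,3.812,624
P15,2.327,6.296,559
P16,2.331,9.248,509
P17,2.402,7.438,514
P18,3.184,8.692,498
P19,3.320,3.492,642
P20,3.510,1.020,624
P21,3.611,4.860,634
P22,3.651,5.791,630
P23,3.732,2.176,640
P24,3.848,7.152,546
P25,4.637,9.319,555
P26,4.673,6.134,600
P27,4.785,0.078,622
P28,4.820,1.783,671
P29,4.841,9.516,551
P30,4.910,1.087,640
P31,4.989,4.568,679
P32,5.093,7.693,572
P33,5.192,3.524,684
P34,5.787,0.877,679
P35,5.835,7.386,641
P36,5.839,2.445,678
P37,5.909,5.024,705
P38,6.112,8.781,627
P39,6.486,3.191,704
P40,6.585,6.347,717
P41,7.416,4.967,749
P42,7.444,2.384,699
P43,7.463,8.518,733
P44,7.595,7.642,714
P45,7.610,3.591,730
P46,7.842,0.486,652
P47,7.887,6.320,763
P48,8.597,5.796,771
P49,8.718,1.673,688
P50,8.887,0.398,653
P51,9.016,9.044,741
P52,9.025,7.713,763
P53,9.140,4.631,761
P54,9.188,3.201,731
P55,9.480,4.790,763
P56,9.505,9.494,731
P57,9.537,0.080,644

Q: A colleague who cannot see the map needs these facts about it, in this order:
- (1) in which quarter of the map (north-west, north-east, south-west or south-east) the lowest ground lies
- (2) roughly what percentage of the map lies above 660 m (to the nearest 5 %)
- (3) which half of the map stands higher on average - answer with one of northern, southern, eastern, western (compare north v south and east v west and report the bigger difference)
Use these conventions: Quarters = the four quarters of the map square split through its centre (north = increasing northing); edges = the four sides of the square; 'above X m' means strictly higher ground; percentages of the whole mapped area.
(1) Look to the north-west quarter for the lowest ground.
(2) About 45 % of the map lies above 660 m.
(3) Taken as a whole, the eastern half is higher than the western.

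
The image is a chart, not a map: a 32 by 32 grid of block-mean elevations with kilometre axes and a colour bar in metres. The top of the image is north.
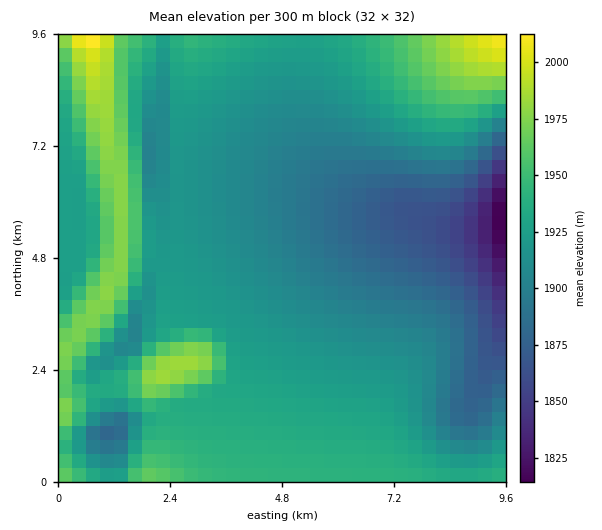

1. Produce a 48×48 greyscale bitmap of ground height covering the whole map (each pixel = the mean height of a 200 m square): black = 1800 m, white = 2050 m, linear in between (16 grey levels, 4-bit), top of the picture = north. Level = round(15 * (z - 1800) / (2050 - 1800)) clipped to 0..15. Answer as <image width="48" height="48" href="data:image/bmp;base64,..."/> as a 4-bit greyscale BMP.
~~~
<image width="48" height="48" href="data:image/bmp;base64,Qk32BAAAAAAAAHYAAAAoAAAAMAAAADAAAAABAAQAAAAAAIAEAAATCwAAEwsAABAAAAAAAAAAAAAAABEREQAiIiIAMzMzAERERABVVVUAZmZmAHd3dwCIiIgAmZmZAKqqqgC7u7sAzMzMAN3d3QDu7u4A////AKqYiImqqpmZmZmZmZmZmZiIiIiIiIiIiKmId3iaqZmZmZmZmIiIiIiIiIiIiIiIiJmHZmeZmZmZmYiIiIiIiIiIiIiIh3d3iJh2ZmeJmZmYiIiIiIiIiIiIiIiHd3Z3d5h2VVaJmZiIiIiIiIiIiIiIiIh3dmZmZ6l2VVZ4iIiIiIiIiIiIiIiIiIh3ZmVWZ6mHZVZ4iIiIiIiIiIiIiIiIiId3ZlVVZrqYd2Z4iIiIiIiIiIiIiIiIiHd2ZVVVVqqYiHiJmIiIiIiIiIiIiIiIiHd2ZVVVVqmYiIiaqpmIiIiIiIiIiIiHd3d2ZlVVVamIiImru6qpiIiIiIiIh3d3d3d3ZlVERamHeIibu7uqqIiIiIh3d3d3d3d3ZlVERKqXd4iau7u7qYiIh3d3d3d3d3d2ZlVURKqYdneJqru7qYiHd3d3d3d3d3d2ZlVURKqph2ZomaqqqIh3d3d3d3d3d3dmZlVURKqqmHZniJmZmHd3d3d3d3d3ZmZmZlVUQ6qqqYZniIiIh3d3d3d3d3ZmZmZmZlVEQ5qqqpdniIiHd3d3d3d3ZmZmZmZmZVVEM4mruphneIh3d3d3d3d2ZmZmZmZmVVVEM4mqu6h3eId3d3d3d3ZmZmZmZmVVVVREM4iau6l3d3d3d3d3d2ZmZmZmVVVVVURDMoiJq7mHd3d3d3d3dmZmZmZVVVVVVERDMoiJq7qHd3d3d3d3ZmZmZlVVVVVUREQzIoiImrqXd3d3d3d2ZmZmZVVVVVVEREMzIYiImrqYd3d3d3d2ZmZmVVVVVUREREMyIYiImrqYd3d3d3dmZmZlVVVVRERERDMyIYiImrqYd3d3d3dmZmZlVVVURERERDMyEYiImrqYd3d3d3ZmZmZlVVVURERERDMyEYiImrqXd3d3d3ZmZmZVVVVURERERDMyEYiImrqXZ3d3d3ZmZmZVVVVUREREREMyIYiImrqXZ3d3d3ZmZmZVVVVVREREREQzIYiIqrqXZ3d3d3ZmZmZVVVVVVERERERDIYiJqrqXZ3d3d3ZmZmZlVVVVVVVVVVRDMoiJq7qGZ3d3d3ZmZmZmVVVVVVVVVVVUMoiJq7qGZ3d3d3ZmZmZmZlVVZmZmZmZVQ4iKq7qGZ3d3d3ZmZmZmZmZmZmZmd2ZlVIiau6qGZ3d3d3dmZmZmZmZmZnd3d3dmVIiau6mGZ3d3d3d2ZmZmZmZmd3d4iId3ZYiau6mHZ3d3d3d3ZmZmZmd3d3iIiIiHdoiru6mHZ3d3d3d3d2ZmZ3d3eIiImZmYh4mru6mHZ3h3d3d3d3d3d3d3iIiZmZmZmImru6mHZ3iHd3d3d3d3d3d4iImZmqqqqYm7u6mHd4iIh3d3d3d3d3eIiJmaqqqqqpq8y6mId4iIiHd3d3d3d3iIiZmaqru7u5q8y6mId4iIiIh3d3d3d4iIiZmqq7u7vJvMy6mYd4iIiIiId3d3eIiImZqqq7vMzKvMy6mYh4mIiIiIiIiIiIiImZqqu7zMzLzd3KmZiImZiIiIiIiIiIiJmZqqu7zMzQ=="/>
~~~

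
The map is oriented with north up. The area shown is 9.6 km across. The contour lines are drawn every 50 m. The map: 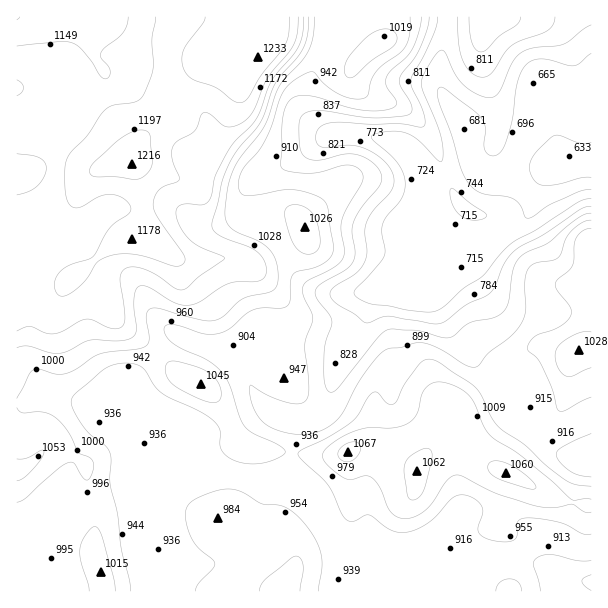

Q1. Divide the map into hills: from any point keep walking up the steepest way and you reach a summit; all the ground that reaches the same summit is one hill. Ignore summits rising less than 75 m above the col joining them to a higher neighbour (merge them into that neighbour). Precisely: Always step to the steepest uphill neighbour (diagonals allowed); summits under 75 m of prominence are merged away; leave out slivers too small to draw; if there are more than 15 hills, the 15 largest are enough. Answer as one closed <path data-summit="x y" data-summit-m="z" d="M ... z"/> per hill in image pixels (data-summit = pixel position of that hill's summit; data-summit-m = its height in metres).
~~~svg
<path data-summit="258 57" data-summit-m="1233" d="M447 16l-431 1 1 575 154 0 1-67-4-21 4-10 16-12 31-8 11 0 27 6 28-2 6 3-1-23 5-38 17 0 6-4 7-8 13-43 23-33 12-36 13-10 106-44 6-6 18-10 13-13 11-31 9-10 5-2-17-1-34 9-17 0-10-7-7-13-5-30-16-24-9-18 0-20 7-34z"/><path data-summit="348 452" data-summit-m="1067" d="M489 244l-103 42-13 10-9 30-26 39-13 43-7 8-6 4-17 0-5 38 0 21 23 21 7 10 14 29 10 8 42 0 10 5 9 0 15-8 11 0 13 9 18 7 71 2 30 15 28 5 1-120-16-2-21-9-23-20-10-18-38-38-15-24-18-21-18-31 0-5 20-20 21-12 14-14z"/><path data-summit="578 350" data-summit-m="1028" d="M591 163l-24 1-18 8-9 10-6 13-4 15-6 9-26 17-24 26-21 12-20 20 0 5 18 31 18 21 15 24 38 38 10 18 23 20 27 11 10-1z"/><path data-summit="485 17" data-summit-m="878" d="M591 16l-142 0-3 2 0 14-7 34 0 20 9 18 16 24 5 30 11 17 6 3 17 0 25-8 26-1 13-5 25-2z"/><path data-summit="282 591" data-summit-m="1020" d="M230 474l-26 2-16 6-11 6-8 12-1 10 4 15 1 67 235-1-5-22 1-17-8 0-10-5-42 0-10-8-14-29-7-10-19-18-9-4-28 2z"/>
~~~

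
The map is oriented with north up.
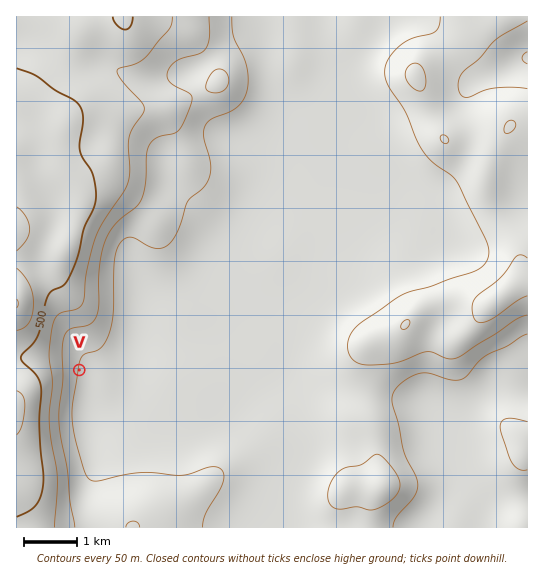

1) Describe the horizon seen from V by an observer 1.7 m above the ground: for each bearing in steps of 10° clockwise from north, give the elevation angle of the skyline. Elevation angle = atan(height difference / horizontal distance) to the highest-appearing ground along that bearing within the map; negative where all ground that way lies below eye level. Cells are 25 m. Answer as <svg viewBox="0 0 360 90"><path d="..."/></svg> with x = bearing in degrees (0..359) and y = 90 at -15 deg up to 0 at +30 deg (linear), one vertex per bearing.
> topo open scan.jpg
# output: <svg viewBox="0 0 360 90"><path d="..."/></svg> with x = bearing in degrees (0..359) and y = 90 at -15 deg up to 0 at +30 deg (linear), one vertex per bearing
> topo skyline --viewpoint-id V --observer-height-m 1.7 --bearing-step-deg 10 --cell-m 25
<svg viewBox="0 0 360 90"><path d="M0 50l10 2 10 3 10 2 10 2 10 0 10 0 10 1 10-1 10 1 10 0 10-1 10 1 10 0 10-1 10 0 10-1 10 0 10 0 10-3 10-4 10-3 10-3 10-3 10-3 10-1 10 0 10 0 10 2 10 1 10 1 10 0 10 1 10 4 10 2 10 0"/></svg>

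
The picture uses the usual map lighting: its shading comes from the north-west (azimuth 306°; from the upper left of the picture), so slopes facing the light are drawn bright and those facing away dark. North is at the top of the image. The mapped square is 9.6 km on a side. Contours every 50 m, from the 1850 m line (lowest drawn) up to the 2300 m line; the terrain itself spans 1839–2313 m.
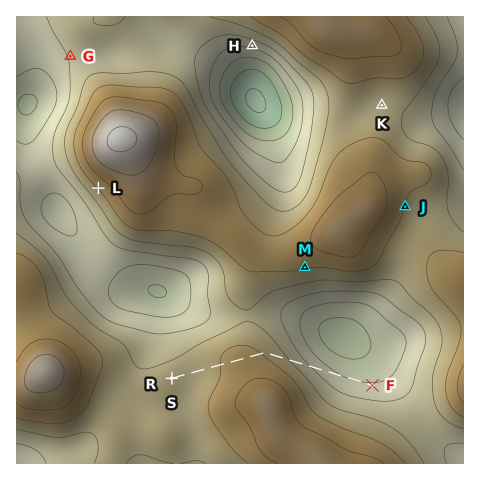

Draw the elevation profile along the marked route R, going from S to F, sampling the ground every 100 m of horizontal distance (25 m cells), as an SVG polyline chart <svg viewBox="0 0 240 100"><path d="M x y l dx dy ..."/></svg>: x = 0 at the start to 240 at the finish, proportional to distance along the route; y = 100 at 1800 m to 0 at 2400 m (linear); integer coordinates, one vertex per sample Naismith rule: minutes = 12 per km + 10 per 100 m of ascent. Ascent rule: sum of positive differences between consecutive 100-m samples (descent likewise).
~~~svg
<svg viewBox="0 0 240 100"><path d="M0 47l5 0 6 1 5 0 5 0 6 0 5 0 6-1 5-1 5-2 6-1 5-2 5-1 6-1 5-1 5 0 6 0 5 1 5 0 6 1 5 2 6 1 5 1 5 1 6 2 5 1 5 2 6 1 5 2 5 2 6 2 5 2 5 1 6 2 5 1 6 1 5 1 5 1 6 1 5 0 5 0 6 0 5 0 5-1 6 0 4 0"/></svg>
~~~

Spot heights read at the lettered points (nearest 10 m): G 2060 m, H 2010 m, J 2150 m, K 2110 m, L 2150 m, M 2150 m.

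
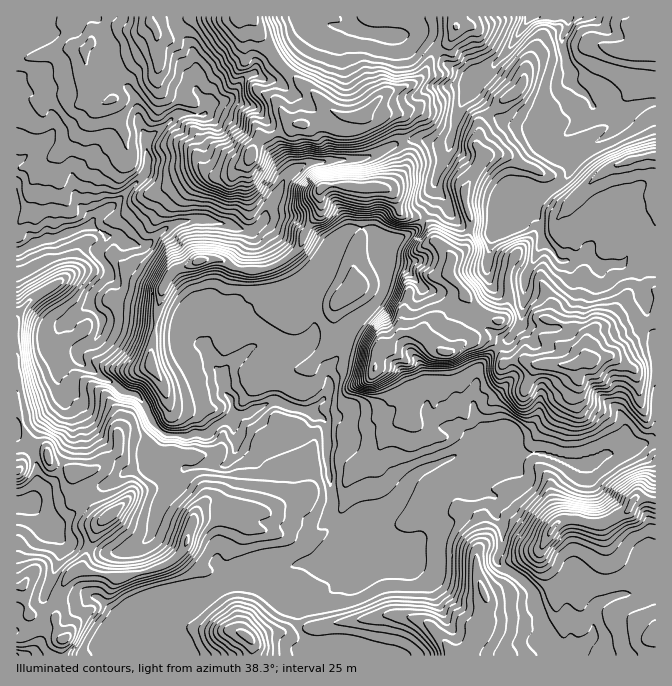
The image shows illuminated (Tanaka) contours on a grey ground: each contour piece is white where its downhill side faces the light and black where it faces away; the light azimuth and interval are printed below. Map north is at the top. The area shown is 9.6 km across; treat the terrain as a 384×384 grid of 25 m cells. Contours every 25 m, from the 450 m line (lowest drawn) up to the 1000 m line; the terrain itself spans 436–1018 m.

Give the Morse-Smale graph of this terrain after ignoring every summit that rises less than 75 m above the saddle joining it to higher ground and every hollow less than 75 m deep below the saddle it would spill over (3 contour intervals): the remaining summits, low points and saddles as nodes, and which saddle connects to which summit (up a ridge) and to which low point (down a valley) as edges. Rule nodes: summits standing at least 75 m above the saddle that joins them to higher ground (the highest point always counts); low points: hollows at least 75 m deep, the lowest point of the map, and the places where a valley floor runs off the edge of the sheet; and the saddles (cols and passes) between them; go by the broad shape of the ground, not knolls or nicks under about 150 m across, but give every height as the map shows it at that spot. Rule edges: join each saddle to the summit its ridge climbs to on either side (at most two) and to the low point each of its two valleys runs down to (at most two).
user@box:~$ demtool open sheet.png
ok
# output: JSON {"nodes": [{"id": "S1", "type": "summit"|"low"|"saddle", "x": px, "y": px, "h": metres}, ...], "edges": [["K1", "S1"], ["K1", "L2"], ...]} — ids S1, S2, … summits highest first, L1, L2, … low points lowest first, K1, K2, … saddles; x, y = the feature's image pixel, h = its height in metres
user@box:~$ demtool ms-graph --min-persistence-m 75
{"nodes": [
{"id": "S1", "type": "summit", "x": 589, "y": 360, "h": 1018},
{"id": "S2", "type": "summit", "x": 447, "y": 352, "h": 1008},
{"id": "S3", "type": "summit", "x": 632, "y": 502, "h": 1006},
{"id": "S4", "type": "summit", "x": 352, "y": 187, "h": 990},
{"id": "S5", "type": "summit", "x": 362, "y": 113, "h": 957},
{"id": "S6", "type": "summit", "x": 484, "y": 590, "h": 905},
{"id": "S7", "type": "summit", "x": 247, "y": 637, "h": 883},
{"id": "S8", "type": "summit", "x": 112, "y": 514, "h": 874},
{"id": "L1", "type": "low", "x": 17, "y": 252, "h": 436},
{"id": "L2", "type": "low", "x": 530, "y": 17, "h": 559},
{"id": "K1", "type": "saddle", "x": 498, "y": 348, "h": 894},
{"id": "K2", "type": "saddle", "x": 470, "y": 227, "h": 840},
{"id": "K3", "type": "saddle", "x": 649, "y": 323, "h": 830},
{"id": "K4", "type": "saddle", "x": 424, "y": 220, "h": 822},
{"id": "K5", "type": "saddle", "x": 437, "y": 48, "h": 792},
{"id": "K6", "type": "saddle", "x": 518, "y": 578, "h": 782},
{"id": "K7", "type": "saddle", "x": 404, "y": 142, "h": 780},
{"id": "K8", "type": "saddle", "x": 300, "y": 634, "h": 721},
{"id": "K9", "type": "saddle", "x": 452, "y": 138, "h": 693},
{"id": "K10", "type": "saddle", "x": 217, "y": 585, "h": 683},
{"id": "K11", "type": "saddle", "x": 304, "y": 587, "h": 683},
{"id": "K12", "type": "saddle", "x": 468, "y": 448, "h": 676}],
"edges": [["K1", "S1"], ["K1", "S2"], ["K1", "L1"], ["K1", "L2"], ["K2", "S1"], ["K2", "S2"], ["K2", "L2"], ["K3", "S1"], ["K3", "L1"], ["K3", "L2"], ["K4", "S2"], ["K4", "S4"], ["K4", "L1"], ["K4", "L2"], ["K5", "S5"], ["K5", "L1"], ["K5", "L2"], ["K6", "S3"], ["K6", "S6"], ["K6", "L1"], ["K7", "S4"], ["K7", "S5"], ["K7", "L1"], ["K7", "L2"], ["K8", "S6"], ["K8", "S7"], ["K8", "L1"], ["K9", "S1"], ["K9", "S5"], ["K9", "L2"], ["K10", "S7"], ["K10", "S8"], ["K10", "L1"], ["K11", "S6"], ["K11", "S7"], ["K11", "L1"], ["K12", "S2"], ["K12", "S6"], ["K12", "L1"]]}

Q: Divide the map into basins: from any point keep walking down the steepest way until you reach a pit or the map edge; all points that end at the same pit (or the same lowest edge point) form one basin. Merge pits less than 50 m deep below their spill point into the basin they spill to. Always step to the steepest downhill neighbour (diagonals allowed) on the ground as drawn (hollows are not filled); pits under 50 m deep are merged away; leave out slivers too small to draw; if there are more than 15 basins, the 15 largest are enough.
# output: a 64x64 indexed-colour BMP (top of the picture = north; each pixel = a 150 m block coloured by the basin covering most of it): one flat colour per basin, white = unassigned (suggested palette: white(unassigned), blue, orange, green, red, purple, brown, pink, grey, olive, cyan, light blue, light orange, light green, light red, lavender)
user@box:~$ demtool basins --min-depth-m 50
<image width="64" height="64" href="data:image/bmp;base64,Qk12CAAAAAAAAHYAAAAoAAAAQAAAAEAAAAABAAQAAAAAAAAIAAATCwAAEwsAABAAAAAAAAAA////ALR3HwAOf/8ALKAsACgn1gC9Z5QAS1aMAMJ34wB/f38AIr28AM++FwDox64AeLv/AIrfmACWmP8A1bDFAFVVERERERERERERERERERERERERERERERERERERERERVVVREREREREREREREREREREREREREREREREREREREREVVRERERERERERERERERERERERERERERERERERERERERVVERERERERERERERERERERERERERERERERERERERERFEQREREREREREREREREREREREREREREREREREREREREURBERERERERERERERERERERERERERERERERERERERERREERERERERERERERERERERERERERERERERERERERERRERBERERERERERERERERERERERERERERERERERERERFEREQREREREREREREREREREREREREREREREREREREREUREREERERERERERERERERERERERERERERERERERERERREREQRERERERERERERERERERERERERERERERERERERFEREREEREREREREREREREREREREREREREREREREREREUREREQRERERERERERERERERERERERERERERERERERERREREREERERERERERERERERERERERERERERERERERERFEREREEREREREREREREREREREREREREREREREREREREUREREERERERERERERERERERERERERERERERERERERERREREERERERERERERERERERERERERERERERERERERERFEREQREREREREREREREREREREREREREREREREREREREUREQRERERERERERERERERERERERERERERERERERERERFEERERERERERERERERERERERERERERERERERERERERERERERERERERERERERERERERERERERERERERERERERERERERERERERERERERERERERERERERERERERERERERERERERERERERERERERERERERERERERERERERERERERERERERERERERERERERERERERERERERERERERERERERERERERERERERERERERERERERERERERERERERERERERERERERERERERERERERERERERERERERERERERERERERERERERERERERERERERERERERERERERERERERERERERERERERERERERERERERERERERERERERERERERERERERERERERERERERERERERERERERERERERERERERERERERERERERERERERERERERERERERERERERERERERERERERERERERERERERERERERERERERERERERERERERERERERERESERERERERERERERERERERERERERERERERERERERERERIRERERERERERERERERERERERERERERERERERERERERIiIhERERERERERERERERERERERERERERERERERERESIiIiIiEREREREREREREREREREREREREREREREiIRESIiIiIiIREREREREREREREREREREREREREREREiIhERIiIiIiIhERERERERERERERERERERERERERERESIiEREiIiIiIiERERERERERERERERERERERERERERESIiIREiIiIiIiIRERERERERERERERERERERERERERESIiIhEiIiIiIiIhEREREREREREREREREREREREREREREiIiIiIiIiIiIiEREREREREREREREREREREREREREREiIiIiIiIiIiIiIREREREREREREREREREREREREREREiIiIiIiIiIiIiIhERERERERERERERERERERERERERESIiIiIiIiIiIiIiERERERERERERERERERERERERERESIiIiIiIiIiIiIiIRERERERERERERERERERERERERIiIiIiIiIiIiIiIiIhEREREREREREREREREREREREREiIiIiIiIiIiIiIiIiEREREREREREREREREREREREREiIiIiIiIiIiIiIiIiIRERERERERERERERERERERERERIiIiIiIiIiIiIiIiIhERERERERERERERERERERERERESIiIiIiIiIiIiIiIiERERERERERERERERERERERERERIiIiIiIiIiIiIiIiIREREREREREREREREREREREREREiIiIiIiIiIiIiIiIhERERERERERERERERERERERERESIiIiIiIiIiIiIiIiERERERERERERERERERERERERERIiIiIiIiIiIiIiIiIREREREREREREREREREREREREREiIiIiIiIiIiIiIiIhEREREREREREREREREREREzMiIiIiIiIiIiIiIiIiIiEREREREREREREREREREREzMzIiIiIiIiIiIiIiIiIiIREREREREREREREREREREzMzMyIiIiIiIiIiIiIiIiIhERERERERERERERERERMzMzMzMzIiIiIiIiIiIiIiIiERERERERERERERERERMzMzMzMzMyIiIiIiIiIiIiIiIRERERERERERERERERMzMzMzMzMzIiIiIiIiIiIiIiIhEREREREREREREREREzMzMzMzMzMyIiIiIiIiIiIiIiEREREREREREREREREzMzMzMzMzMzMiIiIiIiIiIiIiIREREREREREREREREzMzMzMzMzMzMzIiIiIiIiIiIiIhERERERERERERERETMzMzMzMzMzMzMiIiIiIiIiIiIi"/>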